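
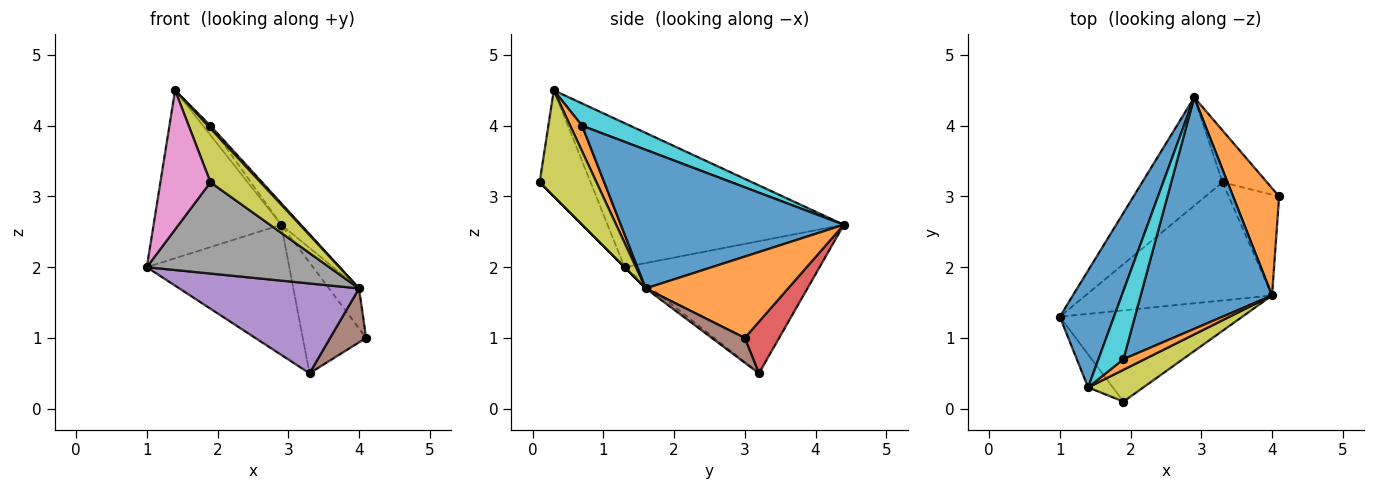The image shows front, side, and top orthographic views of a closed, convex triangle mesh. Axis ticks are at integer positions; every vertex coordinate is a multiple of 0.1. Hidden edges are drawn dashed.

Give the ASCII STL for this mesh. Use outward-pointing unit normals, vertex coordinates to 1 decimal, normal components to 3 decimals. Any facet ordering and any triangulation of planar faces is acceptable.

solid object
 facet normal -0.835 0.451 0.314
  outer loop
   vertex 1.4 0.3 4.5
   vertex 2.9 4.4 2.6
   vertex 1.0 1.3 2.0
  endloop
 endfacet
 facet normal 0.856 0.181 0.484
  outer loop
   vertex 4.0 1.6 1.7
   vertex 4.1 3.0 1.0
   vertex 2.9 4.4 2.6
  endloop
 endfacet
 facet normal -0.725 0.530 -0.441
  outer loop
   vertex 3.3 3.2 0.5
   vertex 1.0 1.3 2.0
   vertex 2.9 4.4 2.6
  endloop
 endfacet
 facet normal 0.441 0.813 -0.380
  outer loop
   vertex 3.3 3.2 0.5
   vertex 2.9 4.4 2.6
   vertex 4.1 3.0 1.0
  endloop
 endfacet
 facet normal -0.019 -0.605 -0.796
  outer loop
   vertex 3.3 3.2 0.5
   vertex 4.0 1.6 1.7
   vertex 1.0 1.3 2.0
  endloop
 endfacet
 facet normal 0.397 -0.433 -0.809
  outer loop
   vertex 3.3 3.2 0.5
   vertex 4.1 3.0 1.0
   vertex 4.0 1.6 1.7
  endloop
 endfacet
 facet normal -0.703 -0.692 -0.164
  outer loop
   vertex 1.9 0.1 3.2
   vertex 1.4 0.3 4.5
   vertex 1.0 1.3 2.0
  endloop
 endfacet
 facet normal 0.000 -0.707 -0.707
  outer loop
   vertex 1.9 0.1 3.2
   vertex 1.0 1.3 2.0
   vertex 4.0 1.6 1.7
  endloop
 endfacet
 facet normal 0.699 -0.615 0.364
  outer loop
   vertex 1.9 0.1 3.2
   vertex 4.0 1.6 1.7
   vertex 1.4 0.3 4.5
  endloop
 endfacet
 facet normal 0.661 0.103 0.743
  outer loop
   vertex 1.9 0.7 4.0
   vertex 2.9 4.4 2.6
   vertex 1.4 0.3 4.5
  endloop
 endfacet
 facet normal 0.724 0.064 0.686
  outer loop
   vertex 1.9 0.7 4.0
   vertex 4.0 1.6 1.7
   vertex 2.9 4.4 2.6
  endloop
 endfacet
 facet normal 0.759 -0.162 0.630
  outer loop
   vertex 1.9 0.7 4.0
   vertex 1.4 0.3 4.5
   vertex 4.0 1.6 1.7
  endloop
 endfacet
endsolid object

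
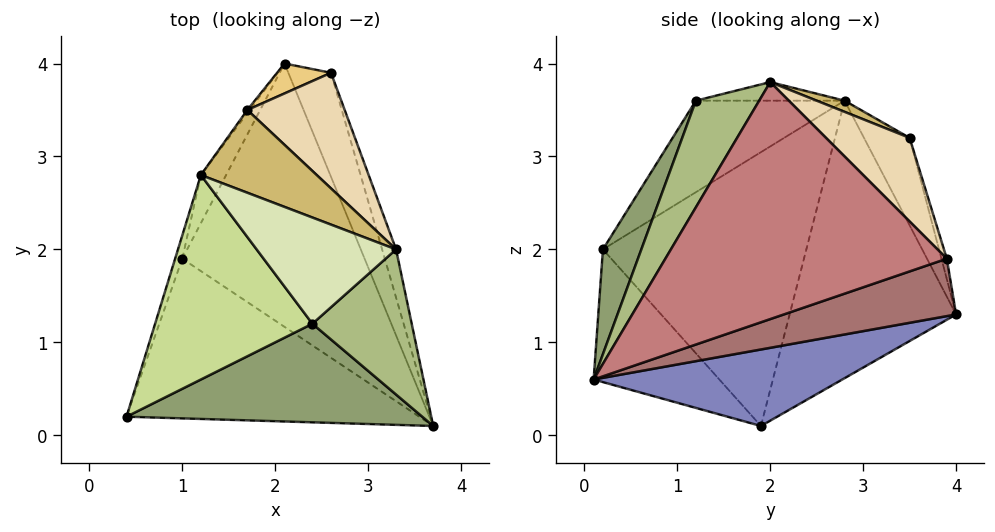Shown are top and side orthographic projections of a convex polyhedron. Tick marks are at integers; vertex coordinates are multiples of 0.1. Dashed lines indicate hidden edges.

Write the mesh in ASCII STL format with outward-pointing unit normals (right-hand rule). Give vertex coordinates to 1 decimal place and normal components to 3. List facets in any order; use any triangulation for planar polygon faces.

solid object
 facet normal -0.311 -0.657 -0.686
  outer loop
   vertex 1.0 1.9 0.1
   vertex 3.7 0.1 0.6
   vertex 0.4 0.2 2.0
  endloop
 endfacet
 facet normal 0.368 0.308 -0.877
  outer loop
   vertex 1.0 1.9 0.1
   vertex 2.1 4.0 1.3
   vertex 3.7 0.1 0.6
  endloop
 endfacet
 facet normal -0.951 0.308 -0.025
  outer loop
   vertex 1.0 1.9 0.1
   vertex 0.4 0.2 2.0
   vertex 1.2 2.8 3.6
  endloop
 endfacet
 facet normal -0.864 0.497 -0.079
  outer loop
   vertex 1.0 1.9 0.1
   vertex 1.2 2.8 3.6
   vertex 2.1 4.0 1.3
  endloop
 endfacet
 facet normal 0.139 -0.909 0.394
  outer loop
   vertex 2.4 1.2 3.6
   vertex 0.4 0.2 2.0
   vertex 3.7 0.1 0.6
  endloop
 endfacet
 facet normal 0.519 -0.705 0.483
  outer loop
   vertex 2.4 1.2 3.6
   vertex 3.7 0.1 0.6
   vertex 3.3 2.0 3.8
  endloop
 endfacet
 facet normal -0.471 -0.353 0.809
  outer loop
   vertex 2.4 1.2 3.6
   vertex 1.2 2.8 3.6
   vertex 0.4 0.2 2.0
  endloop
 endfacet
 facet normal -0.132 -0.099 0.986
  outer loop
   vertex 2.4 1.2 3.6
   vertex 3.3 2.0 3.8
   vertex 1.2 2.8 3.6
  endloop
 endfacet
 facet normal -0.819 0.573 -0.022
  outer loop
   vertex 1.7 3.5 3.2
   vertex 2.1 4.0 1.3
   vertex 1.2 2.8 3.6
  endloop
 endfacet
 facet normal 0.086 0.447 0.890
  outer loop
   vertex 1.7 3.5 3.2
   vertex 1.2 2.8 3.6
   vertex 3.3 2.0 3.8
  endloop
 endfacet
 facet normal -0.089 0.968 0.236
  outer loop
   vertex 2.6 3.9 1.9
   vertex 2.1 4.0 1.3
   vertex 1.7 3.5 3.2
  endloop
 endfacet
 facet normal 0.461 0.707 0.537
  outer loop
   vertex 2.6 3.9 1.9
   vertex 1.7 3.5 3.2
   vertex 3.3 2.0 3.8
  endloop
 endfacet
 facet normal 0.736 0.400 -0.546
  outer loop
   vertex 2.6 3.9 1.9
   vertex 3.7 0.1 0.6
   vertex 2.1 4.0 1.3
  endloop
 endfacet
 facet normal 0.954 0.295 -0.056
  outer loop
   vertex 2.6 3.9 1.9
   vertex 3.3 2.0 3.8
   vertex 3.7 0.1 0.6
  endloop
 endfacet
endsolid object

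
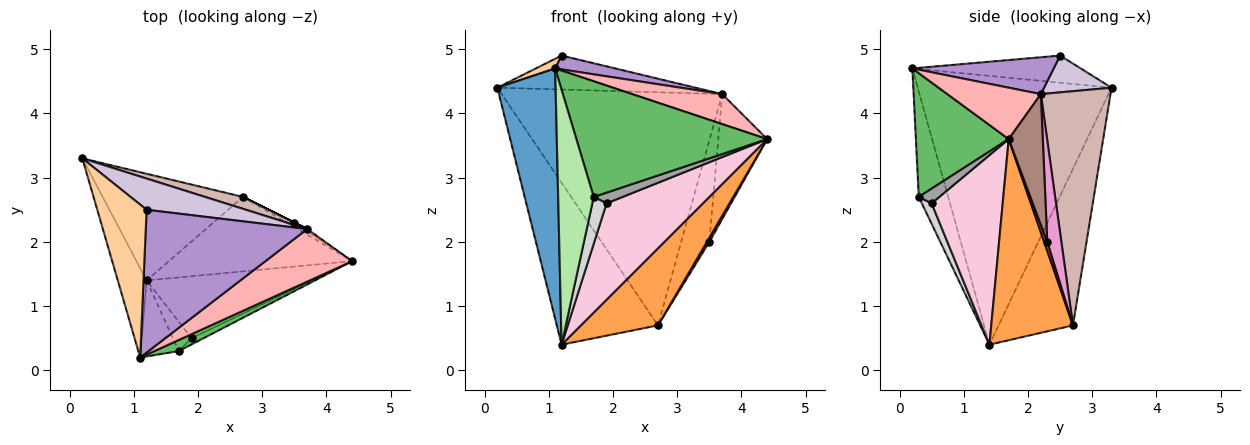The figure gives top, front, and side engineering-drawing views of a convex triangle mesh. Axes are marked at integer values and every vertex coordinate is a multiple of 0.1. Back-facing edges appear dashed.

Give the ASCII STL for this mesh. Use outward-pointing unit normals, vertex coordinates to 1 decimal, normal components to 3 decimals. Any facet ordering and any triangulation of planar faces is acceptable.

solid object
 facet normal -0.953 -0.286 -0.102
  outer loop
   vertex 1.2 1.4 0.4
   vertex 1.1 0.2 4.7
   vertex 0.2 3.3 4.4
  endloop
 endfacet
 facet normal -0.523 0.712 -0.469
  outer loop
   vertex 2.7 2.7 0.7
   vertex 1.2 1.4 0.4
   vertex 0.2 3.3 4.4
  endloop
 endfacet
 facet normal 0.606 -0.572 -0.553
  outer loop
   vertex 2.7 2.7 0.7
   vertex 4.4 1.7 3.6
   vertex 1.2 1.4 0.4
  endloop
 endfacet
 facet normal -0.481 -0.055 0.875
  outer loop
   vertex 1.2 2.5 4.9
   vertex 0.2 3.3 4.4
   vertex 1.1 0.2 4.7
  endloop
 endfacet
 facet normal 0.436 -0.896 0.086
  outer loop
   vertex 1.7 0.3 2.7
   vertex 4.4 1.7 3.6
   vertex 1.1 0.2 4.7
  endloop
 endfacet
 facet normal -0.621 -0.751 -0.224
  outer loop
   vertex 1.7 0.3 2.7
   vertex 1.1 0.2 4.7
   vertex 1.2 1.4 0.4
  endloop
 endfacet
 facet normal 0.652 -0.512 -0.559
  outer loop
   vertex 3.5 2.3 2.0
   vertex 4.4 1.7 3.6
   vertex 2.7 2.7 0.7
  endloop
 endfacet
 facet normal 0.458 -0.441 0.772
  outer loop
   vertex 3.7 2.2 4.3
   vertex 1.1 0.2 4.7
   vertex 4.4 1.7 3.6
  endloop
 endfacet
 facet normal 0.222 -0.094 0.971
  outer loop
   vertex 3.7 2.2 4.3
   vertex 1.2 2.5 4.9
   vertex 1.1 0.2 4.7
  endloop
 endfacet
 facet normal 0.243 0.714 0.656
  outer loop
   vertex 3.7 2.2 4.3
   vertex 0.2 3.3 4.4
   vertex 1.2 2.5 4.9
  endloop
 endfacet
 facet normal 0.572 0.820 -0.014
  outer loop
   vertex 3.7 2.2 4.3
   vertex 4.4 1.7 3.6
   vertex 3.5 2.3 2.0
  endloop
 endfacet
 facet normal 0.301 0.952 0.049
  outer loop
   vertex 3.7 2.2 4.3
   vertex 2.7 2.7 0.7
   vertex 0.2 3.3 4.4
  endloop
 endfacet
 facet normal 0.447 0.894 0.000
  outer loop
   vertex 3.7 2.2 4.3
   vertex 3.5 2.3 2.0
   vertex 2.7 2.7 0.7
  endloop
 endfacet
 facet normal 0.527 -0.715 -0.460
  outer loop
   vertex 1.9 0.5 2.6
   vertex 1.2 1.4 0.4
   vertex 4.4 1.7 3.6
  endloop
 endfacet
 facet normal 0.524 -0.737 -0.426
  outer loop
   vertex 1.9 0.5 2.6
   vertex 4.4 1.7 3.6
   vertex 1.7 0.3 2.7
  endloop
 endfacet
 facet normal 0.503 -0.732 -0.459
  outer loop
   vertex 1.9 0.5 2.6
   vertex 1.7 0.3 2.7
   vertex 1.2 1.4 0.4
  endloop
 endfacet
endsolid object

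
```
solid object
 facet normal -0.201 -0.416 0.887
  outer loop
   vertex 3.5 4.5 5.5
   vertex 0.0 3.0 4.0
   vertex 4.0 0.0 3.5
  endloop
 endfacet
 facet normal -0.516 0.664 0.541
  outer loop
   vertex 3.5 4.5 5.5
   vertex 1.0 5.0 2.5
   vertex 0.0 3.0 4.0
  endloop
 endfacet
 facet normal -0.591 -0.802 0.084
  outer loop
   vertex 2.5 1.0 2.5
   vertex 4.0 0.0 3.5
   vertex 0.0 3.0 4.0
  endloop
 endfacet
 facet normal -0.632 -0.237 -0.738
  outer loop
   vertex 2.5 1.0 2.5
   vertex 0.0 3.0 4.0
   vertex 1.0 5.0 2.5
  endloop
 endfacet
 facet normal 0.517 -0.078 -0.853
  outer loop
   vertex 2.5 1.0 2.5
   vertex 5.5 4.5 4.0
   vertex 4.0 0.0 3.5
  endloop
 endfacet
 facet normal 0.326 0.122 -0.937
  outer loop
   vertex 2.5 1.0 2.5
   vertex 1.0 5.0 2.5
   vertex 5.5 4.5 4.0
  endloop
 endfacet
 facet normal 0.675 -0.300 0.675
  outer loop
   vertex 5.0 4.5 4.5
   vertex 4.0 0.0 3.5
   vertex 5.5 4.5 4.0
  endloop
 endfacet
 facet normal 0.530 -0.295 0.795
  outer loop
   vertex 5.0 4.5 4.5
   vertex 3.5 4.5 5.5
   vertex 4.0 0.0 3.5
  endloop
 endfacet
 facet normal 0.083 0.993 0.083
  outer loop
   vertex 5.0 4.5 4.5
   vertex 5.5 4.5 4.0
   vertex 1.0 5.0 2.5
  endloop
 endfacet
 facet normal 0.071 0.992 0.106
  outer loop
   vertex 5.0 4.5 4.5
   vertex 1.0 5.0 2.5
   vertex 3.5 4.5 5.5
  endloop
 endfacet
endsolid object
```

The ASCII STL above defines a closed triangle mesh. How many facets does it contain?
10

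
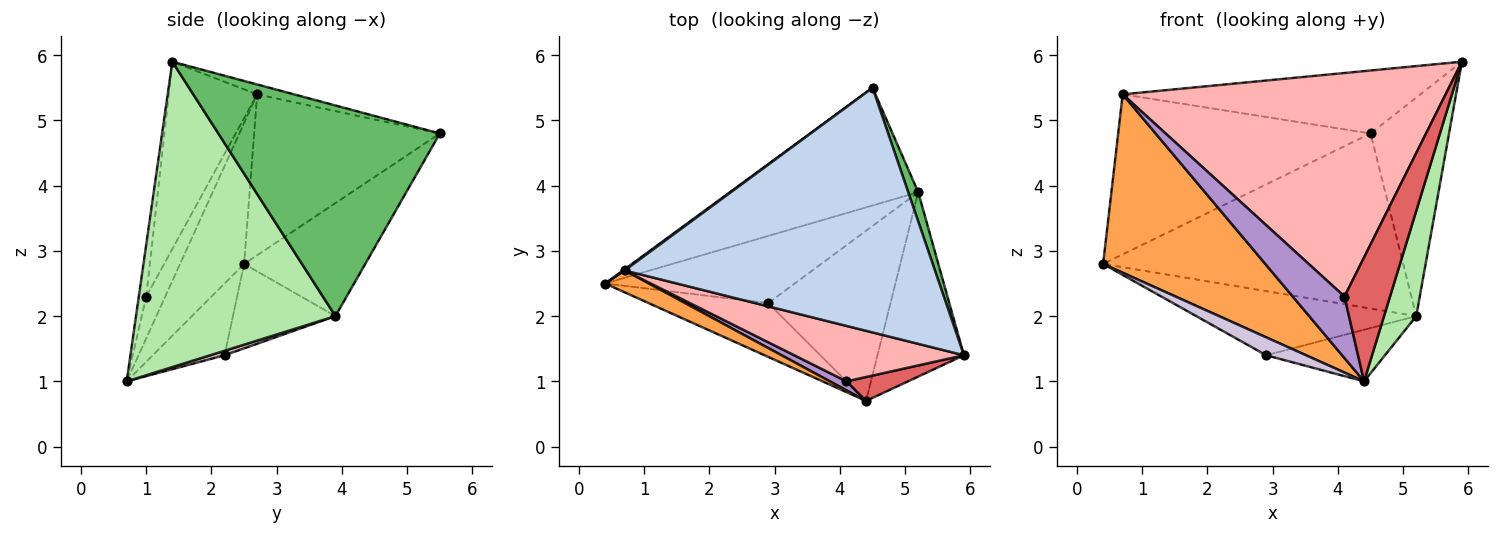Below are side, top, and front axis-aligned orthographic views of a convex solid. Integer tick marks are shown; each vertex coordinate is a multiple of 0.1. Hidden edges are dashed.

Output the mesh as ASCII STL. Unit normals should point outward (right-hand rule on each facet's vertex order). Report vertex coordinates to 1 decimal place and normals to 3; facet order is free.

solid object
 facet normal -0.593 0.806 0.006
  outer loop
   vertex 0.7 2.7 5.4
   vertex 4.5 5.5 4.8
   vertex 0.4 2.5 2.8
  endloop
 endfacet
 facet normal -0.031 0.249 0.968
  outer loop
   vertex 0.7 2.7 5.4
   vertex 5.9 1.4 5.9
   vertex 4.5 5.5 4.8
  endloop
 endfacet
 facet normal -0.365 -0.924 0.113
  outer loop
   vertex 0.7 2.7 5.4
   vertex 0.4 2.5 2.8
   vertex 4.4 0.7 1.0
  endloop
 endfacet
 facet normal -0.318 0.787 -0.529
  outer loop
   vertex 5.2 3.9 2.0
   vertex 0.4 2.5 2.8
   vertex 4.5 5.5 4.8
  endloop
 endfacet
 facet normal 0.942 0.334 0.045
  outer loop
   vertex 5.2 3.9 2.0
   vertex 4.5 5.5 4.8
   vertex 5.9 1.4 5.9
  endloop
 endfacet
 facet normal 0.951 -0.154 -0.269
  outer loop
   vertex 5.2 3.9 2.0
   vertex 5.9 1.4 5.9
   vertex 4.4 0.7 1.0
  endloop
 endfacet
 facet normal -0.159 -0.969 0.187
  outer loop
   vertex 4.1 1.0 2.3
   vertex 4.4 0.7 1.0
   vertex 5.9 1.4 5.9
  endloop
 endfacet
 facet normal -0.257 -0.938 0.233
  outer loop
   vertex 4.1 1.0 2.3
   vertex 5.9 1.4 5.9
   vertex 0.7 2.7 5.4
  endloop
 endfacet
 facet normal -0.341 -0.930 0.136
  outer loop
   vertex 4.1 1.0 2.3
   vertex 0.7 2.7 5.4
   vertex 4.4 0.7 1.0
  endloop
 endfacet
 facet normal -0.495 -0.275 -0.824
  outer loop
   vertex 2.9 2.2 1.4
   vertex 4.4 0.7 1.0
   vertex 0.4 2.5 2.8
  endloop
 endfacet
 facet normal -0.306 0.658 -0.688
  outer loop
   vertex 2.9 2.2 1.4
   vertex 0.4 2.5 2.8
   vertex 5.2 3.9 2.0
  endloop
 endfacet
 facet normal 0.035 0.290 -0.956
  outer loop
   vertex 2.9 2.2 1.4
   vertex 5.2 3.9 2.0
   vertex 4.4 0.7 1.0
  endloop
 endfacet
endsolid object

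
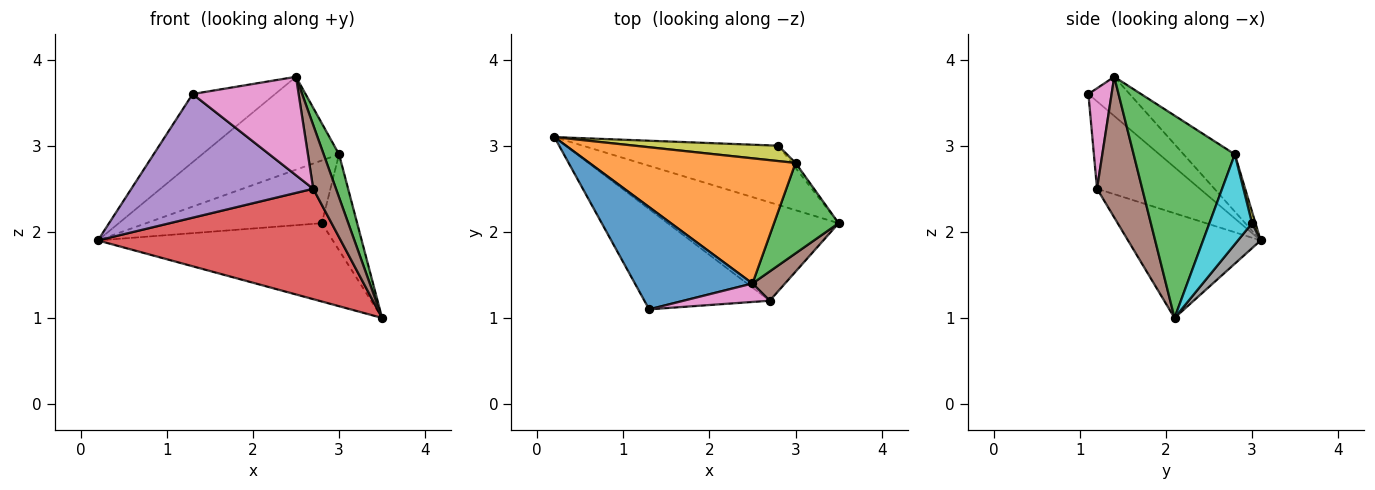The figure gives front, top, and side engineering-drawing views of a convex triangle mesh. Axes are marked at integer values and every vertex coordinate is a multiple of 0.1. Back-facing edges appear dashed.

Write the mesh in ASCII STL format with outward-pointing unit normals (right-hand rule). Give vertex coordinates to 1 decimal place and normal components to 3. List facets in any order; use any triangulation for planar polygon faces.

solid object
 facet normal -0.267 0.535 0.802
  outer loop
   vertex 2.5 1.4 3.8
   vertex 0.2 3.1 1.9
   vertex 1.3 1.1 3.6
  endloop
 endfacet
 facet normal -0.218 0.582 0.784
  outer loop
   vertex 3.0 2.8 2.9
   vertex 0.2 3.1 1.9
   vertex 2.5 1.4 3.8
  endloop
 endfacet
 facet normal 0.943 -0.143 0.301
  outer loop
   vertex 3.0 2.8 2.9
   vertex 2.5 1.4 3.8
   vertex 3.5 2.1 1.0
  endloop
 endfacet
 facet normal -0.378 -0.691 -0.616
  outer loop
   vertex 2.7 1.2 2.5
   vertex 0.2 3.1 1.9
   vertex 3.5 2.1 1.0
  endloop
 endfacet
 facet normal -0.402 -0.711 -0.577
  outer loop
   vertex 2.7 1.2 2.5
   vertex 1.3 1.1 3.6
   vertex 0.2 3.1 1.9
  endloop
 endfacet
 facet normal 0.875 -0.440 0.202
  outer loop
   vertex 2.7 1.2 2.5
   vertex 3.5 2.1 1.0
   vertex 2.5 1.4 3.8
  endloop
 endfacet
 facet normal 0.210 -0.961 0.180
  outer loop
   vertex 2.7 1.2 2.5
   vertex 2.5 1.4 3.8
   vertex 1.3 1.1 3.6
  endloop
 endfacet
 facet normal 0.077 0.795 -0.602
  outer loop
   vertex 2.8 3.0 2.1
   vertex 3.5 2.1 1.0
   vertex 0.2 3.1 1.9
  endloop
 endfacet
 facet normal 0.019 0.971 0.238
  outer loop
   vertex 2.8 3.0 2.1
   vertex 0.2 3.1 1.9
   vertex 3.0 2.8 2.9
  endloop
 endfacet
 facet normal 0.769 0.638 -0.033
  outer loop
   vertex 2.8 3.0 2.1
   vertex 3.0 2.8 2.9
   vertex 3.5 2.1 1.0
  endloop
 endfacet
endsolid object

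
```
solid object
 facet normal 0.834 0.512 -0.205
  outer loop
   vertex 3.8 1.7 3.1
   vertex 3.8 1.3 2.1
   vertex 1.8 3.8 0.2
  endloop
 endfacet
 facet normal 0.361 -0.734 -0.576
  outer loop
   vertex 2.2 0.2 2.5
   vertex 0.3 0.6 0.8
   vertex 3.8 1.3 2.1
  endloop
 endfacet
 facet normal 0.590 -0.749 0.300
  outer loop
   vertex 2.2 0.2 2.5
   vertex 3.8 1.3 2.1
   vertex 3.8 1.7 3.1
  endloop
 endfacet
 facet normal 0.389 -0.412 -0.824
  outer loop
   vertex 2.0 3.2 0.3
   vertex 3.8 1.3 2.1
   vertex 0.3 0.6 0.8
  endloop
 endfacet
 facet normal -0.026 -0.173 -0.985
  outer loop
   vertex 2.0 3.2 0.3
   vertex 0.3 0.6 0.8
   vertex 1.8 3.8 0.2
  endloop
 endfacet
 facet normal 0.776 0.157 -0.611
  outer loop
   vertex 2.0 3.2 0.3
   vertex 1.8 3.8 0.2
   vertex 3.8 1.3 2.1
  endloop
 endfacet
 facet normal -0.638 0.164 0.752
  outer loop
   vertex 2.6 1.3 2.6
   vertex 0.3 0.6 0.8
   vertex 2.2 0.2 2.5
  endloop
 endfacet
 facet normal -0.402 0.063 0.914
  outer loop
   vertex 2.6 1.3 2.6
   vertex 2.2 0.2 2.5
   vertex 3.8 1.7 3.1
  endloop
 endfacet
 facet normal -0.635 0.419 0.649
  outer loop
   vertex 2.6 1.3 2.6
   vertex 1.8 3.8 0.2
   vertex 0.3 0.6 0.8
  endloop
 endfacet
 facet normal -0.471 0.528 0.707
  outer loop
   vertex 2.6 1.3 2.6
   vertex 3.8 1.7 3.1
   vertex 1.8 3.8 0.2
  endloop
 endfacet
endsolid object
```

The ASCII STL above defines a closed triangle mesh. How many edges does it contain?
15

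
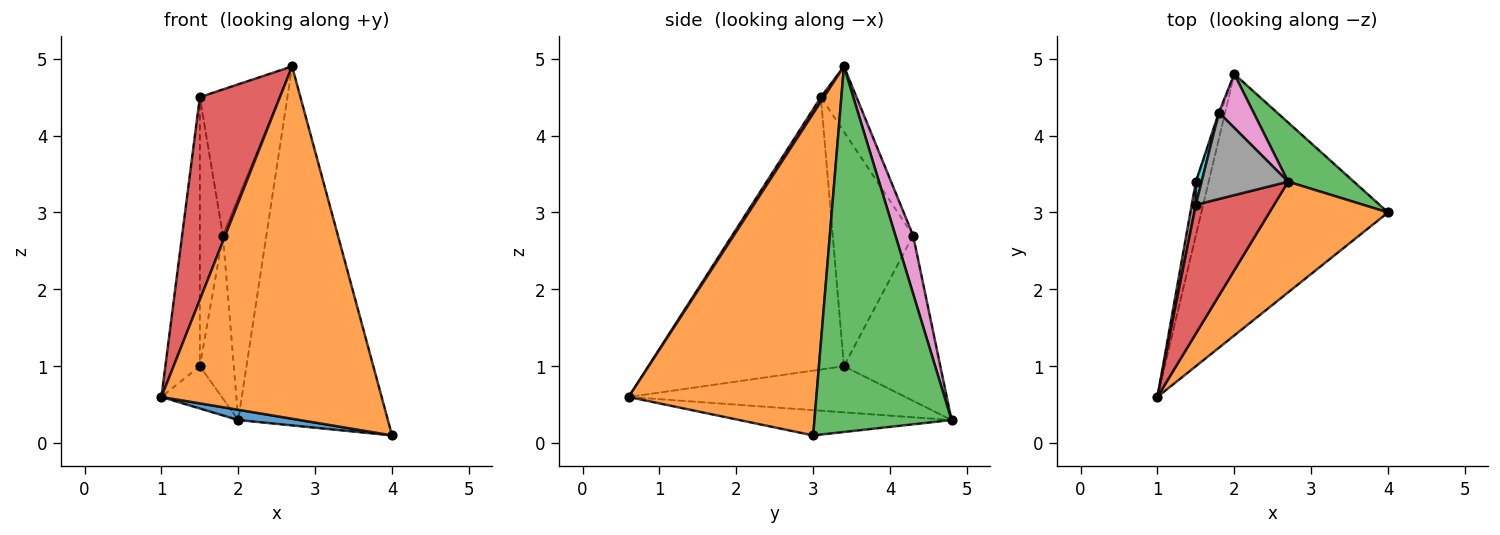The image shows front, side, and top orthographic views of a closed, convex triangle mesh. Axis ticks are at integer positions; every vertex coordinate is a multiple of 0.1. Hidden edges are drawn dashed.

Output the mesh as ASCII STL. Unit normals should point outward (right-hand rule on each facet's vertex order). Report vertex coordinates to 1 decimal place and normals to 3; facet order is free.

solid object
 facet normal -0.134 -0.039 -0.990
  outer loop
   vertex 2.0 4.8 0.3
   vertex 4.0 3.0 0.1
   vertex 1.0 0.6 0.6
  endloop
 endfacet
 facet normal 0.631 -0.740 0.233
  outer loop
   vertex 2.7 3.4 4.9
   vertex 1.0 0.6 0.6
   vertex 4.0 3.0 0.1
  endloop
 endfacet
 facet normal 0.671 0.732 0.121
  outer loop
   vertex 2.7 3.4 4.9
   vertex 4.0 3.0 0.1
   vertex 2.0 4.8 0.3
  endloop
 endfacet
 facet normal 0.032 -0.843 0.536
  outer loop
   vertex 1.5 3.1 4.5
   vertex 1.0 0.6 0.6
   vertex 2.7 3.4 4.9
  endloop
 endfacet
 facet normal -0.943 0.206 -0.262
  outer loop
   vertex 1.5 3.4 1.0
   vertex 2.0 4.8 0.3
   vertex 1.0 0.6 0.6
  endloop
 endfacet
 facet normal -0.985 0.174 0.015
  outer loop
   vertex 1.5 3.4 1.0
   vertex 1.0 0.6 0.6
   vertex 1.5 3.1 4.5
  endloop
 endfacet
 facet normal 0.368 0.904 0.219
  outer loop
   vertex 1.8 4.3 2.7
   vertex 2.7 3.4 4.9
   vertex 2.0 4.8 0.3
  endloop
 endfacet
 facet normal -0.359 0.803 0.475
  outer loop
   vertex 1.8 4.3 2.7
   vertex 1.5 3.1 4.5
   vertex 2.7 3.4 4.9
  endloop
 endfacet
 facet normal -0.943 0.332 -0.009
  outer loop
   vertex 1.8 4.3 2.7
   vertex 2.0 4.8 0.3
   vertex 1.5 3.4 1.0
  endloop
 endfacet
 facet normal -0.961 0.276 0.024
  outer loop
   vertex 1.8 4.3 2.7
   vertex 1.5 3.4 1.0
   vertex 1.5 3.1 4.5
  endloop
 endfacet
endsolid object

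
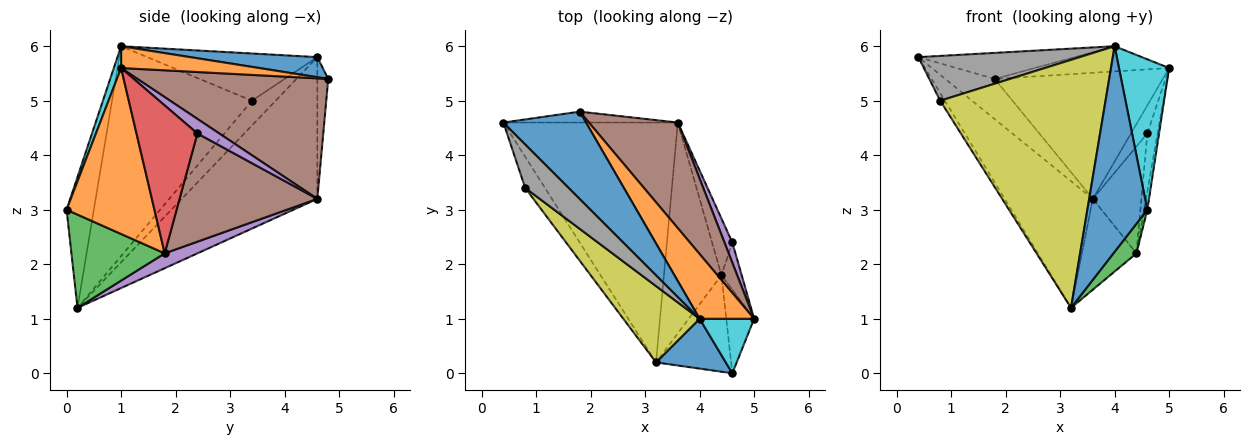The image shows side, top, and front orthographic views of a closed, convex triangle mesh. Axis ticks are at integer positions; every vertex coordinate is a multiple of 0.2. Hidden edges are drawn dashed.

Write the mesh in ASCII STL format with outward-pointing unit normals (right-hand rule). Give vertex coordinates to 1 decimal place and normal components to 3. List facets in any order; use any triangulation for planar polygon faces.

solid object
 facet normal 0.227 0.279 0.933
  outer loop
   vertex 4.0 1.0 6.0
   vertex 1.8 4.8 5.4
   vertex 0.4 4.6 5.8
  endloop
 endfacet
 facet normal 0.349 0.340 0.873
  outer loop
   vertex 4.0 1.0 6.0
   vertex 5.0 1.0 5.6
   vertex 1.8 4.8 5.4
  endloop
 endfacet
 facet normal -0.583 0.379 -0.718
  outer loop
   vertex 3.6 4.6 3.2
   vertex 3.2 0.2 1.2
   vertex 0.4 4.6 5.8
  endloop
 endfacet
 facet normal -0.208 0.944 -0.256
  outer loop
   vertex 3.6 4.6 3.2
   vertex 0.4 4.6 5.8
   vertex 1.8 4.8 5.4
  endloop
 endfacet
 facet normal 0.231 0.385 -0.893
  outer loop
   vertex 3.6 4.6 3.2
   vertex 4.4 1.8 2.2
   vertex 3.2 0.2 1.2
  endloop
 endfacet
 facet normal 0.656 0.578 0.484
  outer loop
   vertex 3.6 4.6 3.2
   vertex 1.8 4.8 5.4
   vertex 5.0 1.0 5.6
  endloop
 endfacet
 facet normal -0.772 0.154 -0.617
  outer loop
   vertex 0.8 3.4 5.0
   vertex 0.4 4.6 5.8
   vertex 3.2 0.2 1.2
  endloop
 endfacet
 facet normal -0.603 -0.572 0.556
  outer loop
   vertex 0.8 3.4 5.0
   vertex 4.0 1.0 6.0
   vertex 0.4 4.6 5.8
  endloop
 endfacet
 facet normal -0.629 -0.743 0.229
  outer loop
   vertex 0.8 3.4 5.0
   vertex 3.2 0.2 1.2
   vertex 4.0 1.0 6.0
  endloop
 endfacet
 facet normal 0.135 -0.932 0.338
  outer loop
   vertex 4.6 0.0 3.0
   vertex 5.0 1.0 5.6
   vertex 4.0 1.0 6.0
  endloop
 endfacet
 facet normal -0.404 -0.889 0.216
  outer loop
   vertex 4.6 0.0 3.0
   vertex 4.0 1.0 6.0
   vertex 3.2 0.2 1.2
  endloop
 endfacet
 facet normal 0.986 0.036 -0.165
  outer loop
   vertex 4.6 0.0 3.0
   vertex 4.4 1.8 2.2
   vertex 5.0 1.0 5.6
  endloop
 endfacet
 facet normal 0.765 -0.189 -0.616
  outer loop
   vertex 4.6 0.0 3.0
   vertex 3.2 0.2 1.2
   vertex 4.4 1.8 2.2
  endloop
 endfacet
 facet normal 0.977 0.165 -0.134
  outer loop
   vertex 4.6 2.4 4.4
   vertex 5.0 1.0 5.6
   vertex 4.4 1.8 2.2
  endloop
 endfacet
 facet normal 0.734 0.551 0.398
  outer loop
   vertex 4.6 2.4 4.4
   vertex 3.6 4.6 3.2
   vertex 5.0 1.0 5.6
  endloop
 endfacet
 facet normal 0.929 0.327 -0.174
  outer loop
   vertex 4.6 2.4 4.4
   vertex 4.4 1.8 2.2
   vertex 3.6 4.6 3.2
  endloop
 endfacet
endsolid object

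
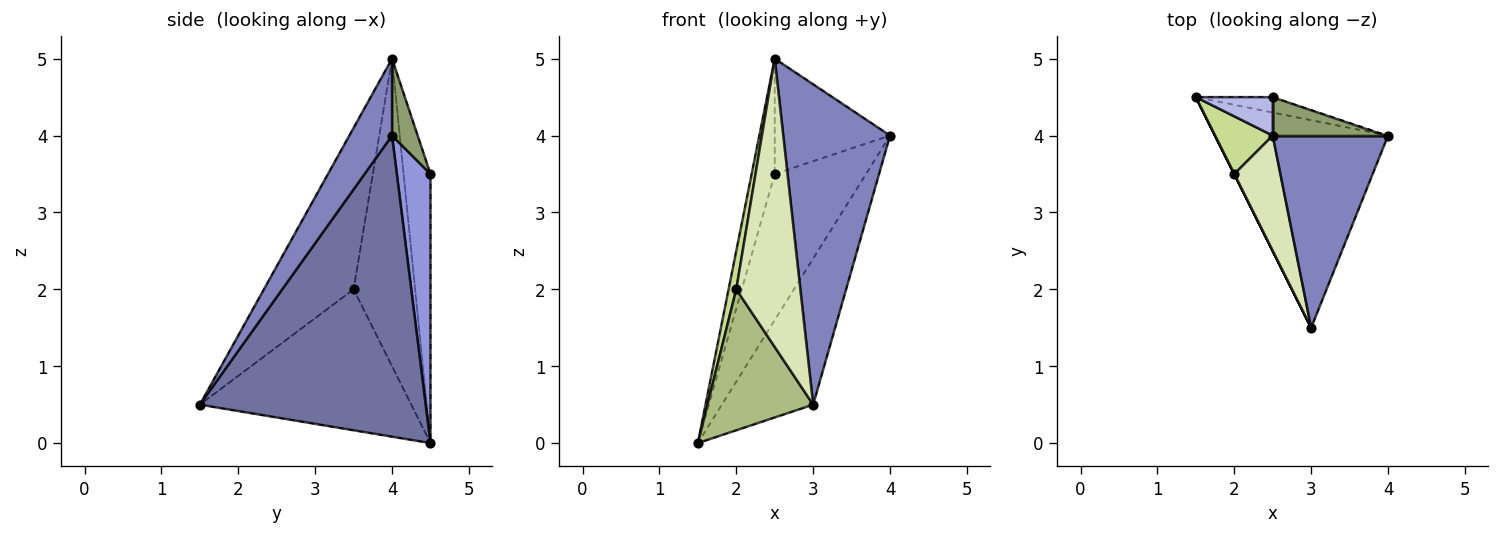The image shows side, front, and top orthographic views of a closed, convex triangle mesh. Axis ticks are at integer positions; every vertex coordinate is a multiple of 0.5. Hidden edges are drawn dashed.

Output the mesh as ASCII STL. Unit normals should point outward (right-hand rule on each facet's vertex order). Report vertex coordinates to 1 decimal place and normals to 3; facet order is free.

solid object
 facet normal 0.818 0.331 -0.470
  outer loop
   vertex 3.0 1.5 0.5
   vertex 1.5 4.5 0.0
   vertex 4.0 4.0 4.0
  endloop
 endfacet
 facet normal 0.324 -0.811 0.487
  outer loop
   vertex 2.5 4.0 5.0
   vertex 3.0 1.5 0.5
   vertex 4.0 4.0 4.0
  endloop
 endfacet
 facet normal 0.344 0.934 -0.098
  outer loop
   vertex 2.5 4.5 3.5
   vertex 4.0 4.0 4.0
   vertex 1.5 4.5 0.0
  endloop
 endfacet
 facet normal -0.742 0.636 0.212
  outer loop
   vertex 2.5 4.5 3.5
   vertex 1.5 4.5 0.0
   vertex 2.5 4.0 5.0
  endloop
 endfacet
 facet normal 0.206 0.928 0.309
  outer loop
   vertex 2.5 4.5 3.5
   vertex 2.5 4.0 5.0
   vertex 4.0 4.0 4.0
  endloop
 endfacet
 facet normal -0.894 -0.447 0.000
  outer loop
   vertex 2.0 3.5 2.0
   vertex 1.5 4.5 0.0
   vertex 3.0 1.5 0.5
  endloop
 endfacet
 facet normal -0.976 -0.122 0.183
  outer loop
   vertex 2.0 3.5 2.0
   vertex 2.5 4.0 5.0
   vertex 1.5 4.5 0.0
  endloop
 endfacet
 facet normal -0.793 -0.566 0.226
  outer loop
   vertex 2.0 3.5 2.0
   vertex 3.0 1.5 0.5
   vertex 2.5 4.0 5.0
  endloop
 endfacet
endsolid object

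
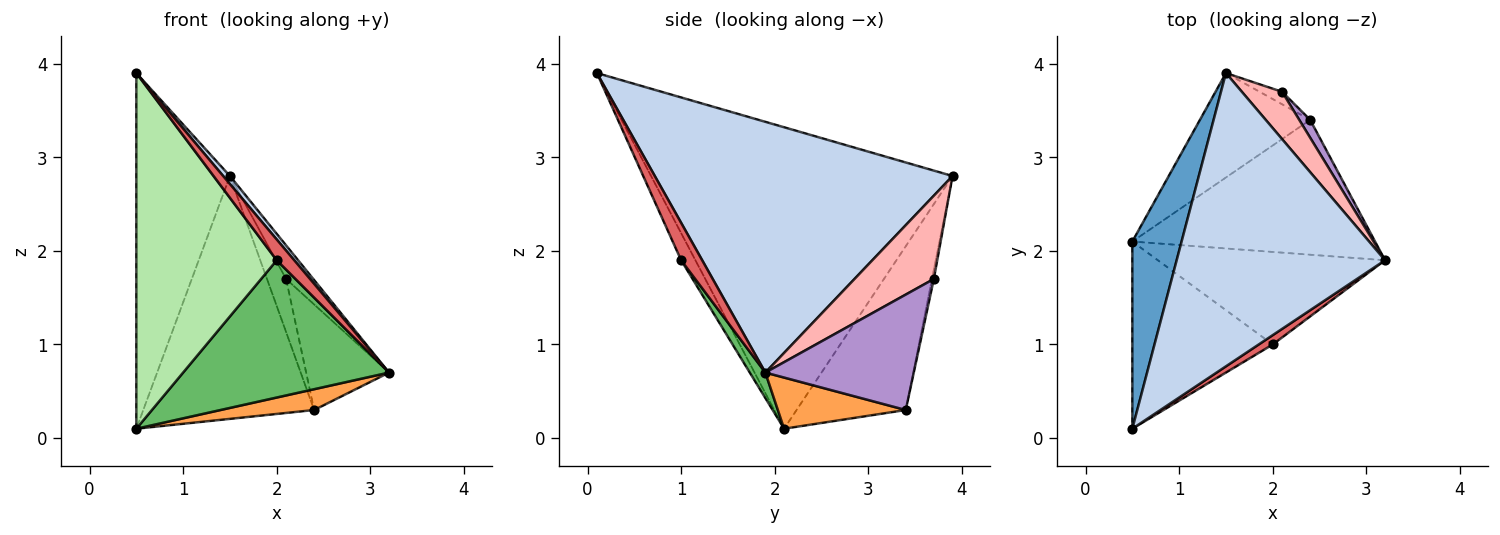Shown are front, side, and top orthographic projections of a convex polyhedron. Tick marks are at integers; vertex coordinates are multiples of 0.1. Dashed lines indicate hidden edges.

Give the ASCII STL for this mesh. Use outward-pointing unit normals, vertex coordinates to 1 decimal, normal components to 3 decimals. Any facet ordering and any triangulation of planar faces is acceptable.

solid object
 facet normal -0.944 0.293 0.154
  outer loop
   vertex 1.5 3.9 2.8
   vertex 0.5 2.1 0.1
   vertex 0.5 0.1 3.9
  endloop
 endfacet
 facet normal 0.769 -0.017 0.639
  outer loop
   vertex 1.5 3.9 2.8
   vertex 0.5 0.1 3.9
   vertex 3.2 1.9 0.7
  endloop
 endfacet
 facet normal 0.204 -0.149 -0.968
  outer loop
   vertex 2.4 3.4 0.3
   vertex 3.2 1.9 0.7
   vertex 0.5 2.1 0.1
  endloop
 endfacet
 facet normal -0.506 0.792 -0.341
  outer loop
   vertex 2.4 3.4 0.3
   vertex 0.5 2.1 0.1
   vertex 1.5 3.9 2.8
  endloop
 endfacet
 facet normal 0.063 -0.828 -0.558
  outer loop
   vertex 2.0 1.0 1.9
   vertex 0.5 2.1 0.1
   vertex 3.2 1.9 0.7
  endloop
 endfacet
 facet normal -0.090 -0.881 -0.464
  outer loop
   vertex 2.0 1.0 1.9
   vertex 0.5 0.1 3.9
   vertex 0.5 2.1 0.1
  endloop
 endfacet
 facet normal 0.738 -0.615 0.277
  outer loop
   vertex 2.0 1.0 1.9
   vertex 3.2 1.9 0.7
   vertex 0.5 0.1 3.9
  endloop
 endfacet
 facet normal 0.860 0.295 0.416
  outer loop
   vertex 2.1 3.7 1.7
   vertex 1.5 3.9 2.8
   vertex 3.2 1.9 0.7
  endloop
 endfacet
 facet normal 0.870 0.486 0.082
  outer loop
   vertex 2.1 3.7 1.7
   vertex 3.2 1.9 0.7
   vertex 2.4 3.4 0.3
  endloop
 endfacet
 facet normal -0.095 0.969 -0.228
  outer loop
   vertex 2.1 3.7 1.7
   vertex 2.4 3.4 0.3
   vertex 1.5 3.9 2.8
  endloop
 endfacet
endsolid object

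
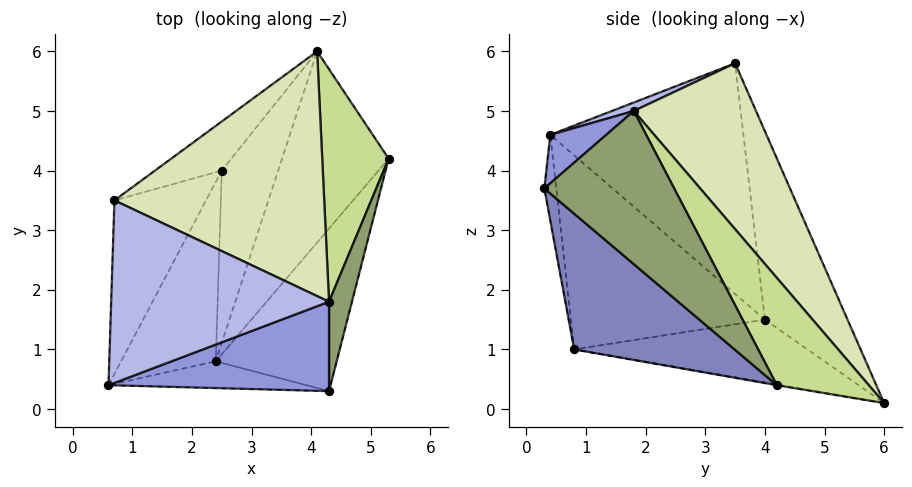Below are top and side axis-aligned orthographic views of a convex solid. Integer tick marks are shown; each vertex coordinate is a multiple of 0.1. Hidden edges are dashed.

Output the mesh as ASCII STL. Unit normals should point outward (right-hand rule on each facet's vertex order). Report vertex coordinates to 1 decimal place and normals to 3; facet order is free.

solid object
 facet normal -0.061 -0.988 -0.140
  outer loop
   vertex 2.4 0.8 1.0
   vertex 4.3 0.3 3.7
   vertex 0.6 0.4 4.6
  endloop
 endfacet
 facet normal 0.596 -0.602 -0.531
  outer loop
   vertex 2.4 0.8 1.0
   vertex 5.3 4.2 0.4
   vertex 4.3 0.3 3.7
  endloop
 endfacet
 facet normal 0.164 -0.646 0.745
  outer loop
   vertex 4.3 1.8 5.0
   vertex 0.6 0.4 4.6
   vertex 4.3 0.3 3.7
  endloop
 endfacet
 facet normal 0.036 -0.362 0.932
  outer loop
   vertex 4.3 1.8 5.0
   vertex 0.7 3.5 5.8
   vertex 0.6 0.4 4.6
  endloop
 endfacet
 facet normal 0.981 -0.127 0.147
  outer loop
   vertex 4.3 1.8 5.0
   vertex 4.3 0.3 3.7
   vertex 5.3 4.2 0.4
  endloop
 endfacet
 facet normal -0.006 -0.169 -0.986
  outer loop
   vertex 4.1 6.0 0.1
   vertex 5.3 4.2 0.4
   vertex 2.4 0.8 1.0
  endloop
 endfacet
 facet normal 0.711 0.548 0.440
  outer loop
   vertex 4.1 6.0 0.1
   vertex 4.3 1.8 5.0
   vertex 5.3 4.2 0.4
  endloop
 endfacet
 facet normal 0.451 0.687 0.570
  outer loop
   vertex 4.1 6.0 0.1
   vertex 0.7 3.5 5.8
   vertex 4.3 1.8 5.0
  endloop
 endfacet
 facet normal -0.836 0.461 -0.296
  outer loop
   vertex 2.5 4.0 1.5
   vertex 0.7 3.5 5.8
   vertex 4.1 6.0 0.1
  endloop
 endfacet
 facet normal -0.738 0.127 -0.663
  outer loop
   vertex 2.5 4.0 1.5
   vertex 4.1 6.0 0.1
   vertex 2.4 0.8 1.0
  endloop
 endfacet
 facet normal -0.916 0.170 -0.364
  outer loop
   vertex 2.5 4.0 1.5
   vertex 0.6 0.4 4.6
   vertex 0.7 3.5 5.8
  endloop
 endfacet
 facet normal -0.895 0.096 -0.437
  outer loop
   vertex 2.5 4.0 1.5
   vertex 2.4 0.8 1.0
   vertex 0.6 0.4 4.6
  endloop
 endfacet
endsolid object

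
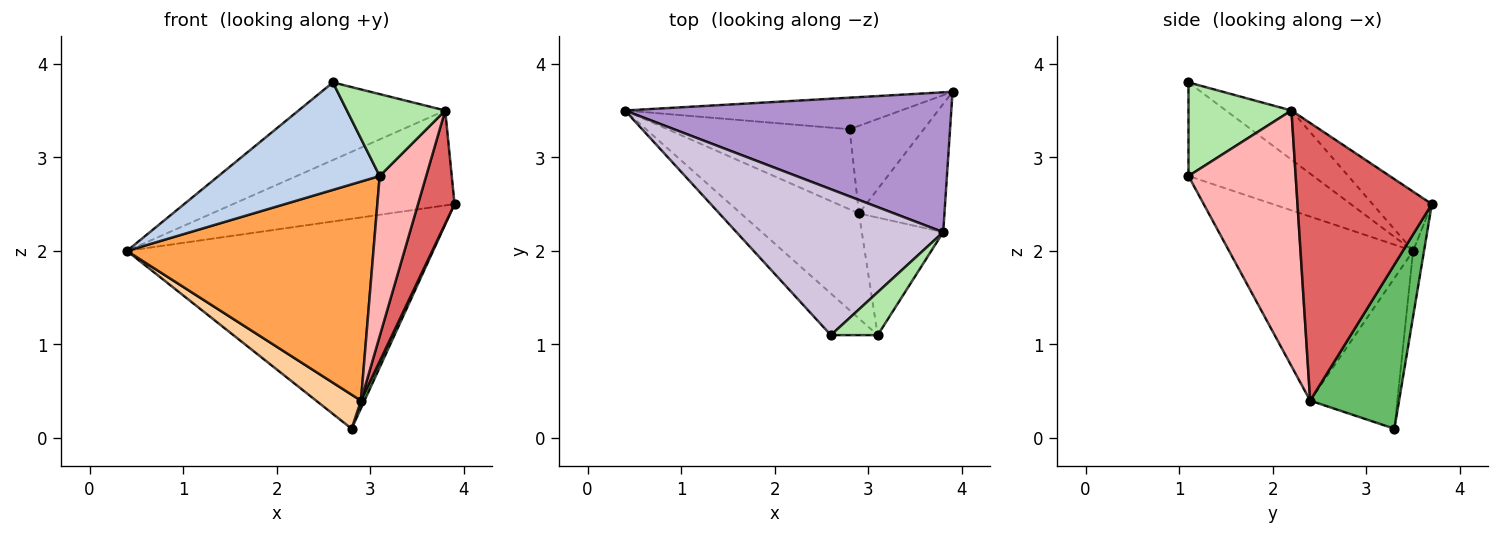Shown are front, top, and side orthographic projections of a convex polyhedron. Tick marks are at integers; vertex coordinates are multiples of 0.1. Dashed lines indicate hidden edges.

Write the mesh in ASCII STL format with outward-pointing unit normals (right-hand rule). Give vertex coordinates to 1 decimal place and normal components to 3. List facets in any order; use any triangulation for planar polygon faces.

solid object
 facet normal -0.035 0.988 -0.149
  outer loop
   vertex 2.8 3.3 0.1
   vertex 0.4 3.5 2.0
   vertex 3.9 3.7 2.5
  endloop
 endfacet
 facet normal -0.585 -0.756 -0.293
  outer loop
   vertex 2.6 1.1 3.8
   vertex 0.4 3.5 2.0
   vertex 3.1 1.1 2.8
  endloop
 endfacet
 facet normal -0.559 -0.748 -0.359
  outer loop
   vertex 2.9 2.4 0.4
   vertex 3.1 1.1 2.8
   vertex 0.4 3.5 2.0
  endloop
 endfacet
 facet normal -0.606 -0.311 -0.732
  outer loop
   vertex 2.9 2.4 0.4
   vertex 0.4 3.5 2.0
   vertex 2.8 3.3 0.1
  endloop
 endfacet
 facet normal 0.911 -0.036 -0.411
  outer loop
   vertex 2.9 2.4 0.4
   vertex 2.8 3.3 0.1
   vertex 3.9 3.7 2.5
  endloop
 endfacet
 facet normal 0.680 -0.649 0.340
  outer loop
   vertex 3.8 2.2 3.5
   vertex 2.6 1.1 3.8
   vertex 3.1 1.1 2.8
  endloop
 endfacet
 facet normal 0.925 -0.252 -0.285
  outer loop
   vertex 3.8 2.2 3.5
   vertex 2.9 2.4 0.4
   vertex 3.9 3.7 2.5
  endloop
 endfacet
 facet normal 0.881 -0.382 -0.280
  outer loop
   vertex 3.8 2.2 3.5
   vertex 3.1 1.1 2.8
   vertex 2.9 2.4 0.4
  endloop
 endfacet
 facet normal -0.149 0.555 0.818
  outer loop
   vertex 3.8 2.2 3.5
   vertex 3.9 3.7 2.5
   vertex 0.4 3.5 2.0
  endloop
 endfacet
 facet normal -0.205 0.460 0.864
  outer loop
   vertex 3.8 2.2 3.5
   vertex 0.4 3.5 2.0
   vertex 2.6 1.1 3.8
  endloop
 endfacet
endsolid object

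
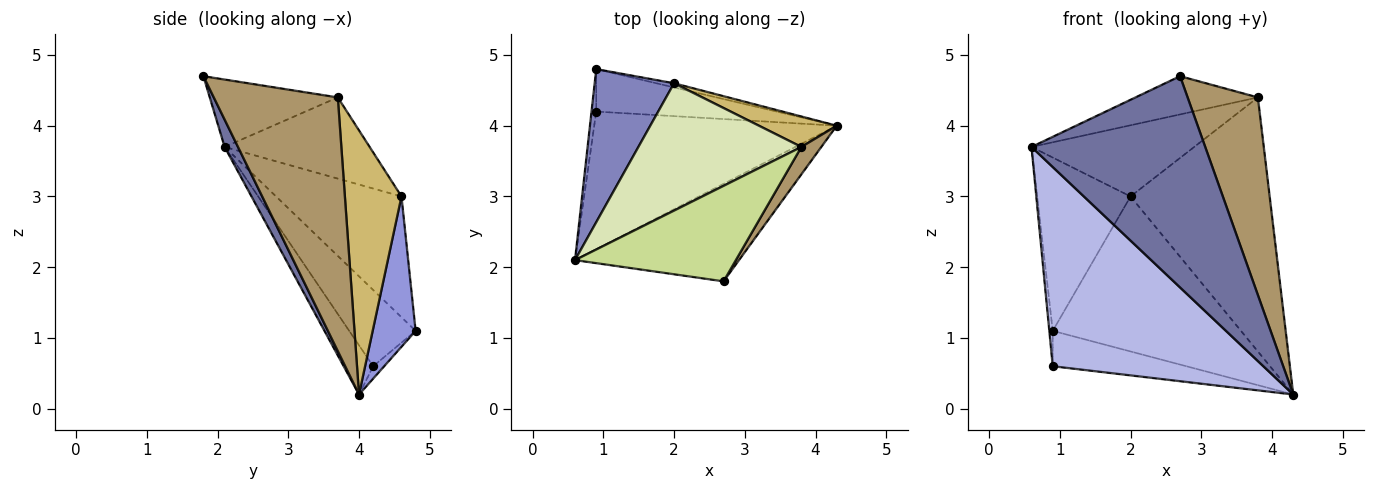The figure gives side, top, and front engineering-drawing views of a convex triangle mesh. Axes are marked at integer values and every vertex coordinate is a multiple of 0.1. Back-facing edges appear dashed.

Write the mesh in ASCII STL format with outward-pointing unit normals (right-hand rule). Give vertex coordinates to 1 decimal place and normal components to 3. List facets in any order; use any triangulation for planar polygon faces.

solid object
 facet normal 0.070 -0.906 -0.418
  outer loop
   vertex 2.7 1.8 4.7
   vertex 0.6 2.1 3.7
   vertex 4.3 4.0 0.2
  endloop
 endfacet
 facet normal -0.710 0.528 0.466
  outer loop
   vertex 2.0 4.6 3.0
   vertex 0.9 4.8 1.1
   vertex 0.6 2.1 3.7
  endloop
 endfacet
 facet normal 0.222 0.975 -0.026
  outer loop
   vertex 2.0 4.6 3.0
   vertex 4.3 4.0 0.2
   vertex 0.9 4.8 1.1
  endloop
 endfacet
 facet normal -0.115 -0.817 -0.565
  outer loop
   vertex 0.9 4.2 0.6
   vertex 4.3 4.0 0.2
   vertex 0.6 2.1 3.7
  endloop
 endfacet
 facet normal -0.997 0.051 -0.062
  outer loop
   vertex 0.9 4.2 0.6
   vertex 0.6 2.1 3.7
   vertex 0.9 4.8 1.1
  endloop
 endfacet
 facet normal -0.053 0.639 -0.767
  outer loop
   vertex 0.9 4.2 0.6
   vertex 0.9 4.8 1.1
   vertex 4.3 4.0 0.2
  endloop
 endfacet
 facet normal -0.362 0.346 0.865
  outer loop
   vertex 3.8 3.7 4.4
   vertex 0.6 2.1 3.7
   vertex 2.7 1.8 4.7
  endloop
 endfacet
 facet normal -0.399 0.447 0.800
  outer loop
   vertex 3.8 3.7 4.4
   vertex 2.0 4.6 3.0
   vertex 0.6 2.1 3.7
  endloop
 endfacet
 facet normal 0.868 -0.492 0.068
  outer loop
   vertex 3.8 3.7 4.4
   vertex 2.7 1.8 4.7
   vertex 4.3 4.0 0.2
  endloop
 endfacet
 facet normal 0.374 0.921 0.110
  outer loop
   vertex 3.8 3.7 4.4
   vertex 4.3 4.0 0.2
   vertex 2.0 4.6 3.0
  endloop
 endfacet
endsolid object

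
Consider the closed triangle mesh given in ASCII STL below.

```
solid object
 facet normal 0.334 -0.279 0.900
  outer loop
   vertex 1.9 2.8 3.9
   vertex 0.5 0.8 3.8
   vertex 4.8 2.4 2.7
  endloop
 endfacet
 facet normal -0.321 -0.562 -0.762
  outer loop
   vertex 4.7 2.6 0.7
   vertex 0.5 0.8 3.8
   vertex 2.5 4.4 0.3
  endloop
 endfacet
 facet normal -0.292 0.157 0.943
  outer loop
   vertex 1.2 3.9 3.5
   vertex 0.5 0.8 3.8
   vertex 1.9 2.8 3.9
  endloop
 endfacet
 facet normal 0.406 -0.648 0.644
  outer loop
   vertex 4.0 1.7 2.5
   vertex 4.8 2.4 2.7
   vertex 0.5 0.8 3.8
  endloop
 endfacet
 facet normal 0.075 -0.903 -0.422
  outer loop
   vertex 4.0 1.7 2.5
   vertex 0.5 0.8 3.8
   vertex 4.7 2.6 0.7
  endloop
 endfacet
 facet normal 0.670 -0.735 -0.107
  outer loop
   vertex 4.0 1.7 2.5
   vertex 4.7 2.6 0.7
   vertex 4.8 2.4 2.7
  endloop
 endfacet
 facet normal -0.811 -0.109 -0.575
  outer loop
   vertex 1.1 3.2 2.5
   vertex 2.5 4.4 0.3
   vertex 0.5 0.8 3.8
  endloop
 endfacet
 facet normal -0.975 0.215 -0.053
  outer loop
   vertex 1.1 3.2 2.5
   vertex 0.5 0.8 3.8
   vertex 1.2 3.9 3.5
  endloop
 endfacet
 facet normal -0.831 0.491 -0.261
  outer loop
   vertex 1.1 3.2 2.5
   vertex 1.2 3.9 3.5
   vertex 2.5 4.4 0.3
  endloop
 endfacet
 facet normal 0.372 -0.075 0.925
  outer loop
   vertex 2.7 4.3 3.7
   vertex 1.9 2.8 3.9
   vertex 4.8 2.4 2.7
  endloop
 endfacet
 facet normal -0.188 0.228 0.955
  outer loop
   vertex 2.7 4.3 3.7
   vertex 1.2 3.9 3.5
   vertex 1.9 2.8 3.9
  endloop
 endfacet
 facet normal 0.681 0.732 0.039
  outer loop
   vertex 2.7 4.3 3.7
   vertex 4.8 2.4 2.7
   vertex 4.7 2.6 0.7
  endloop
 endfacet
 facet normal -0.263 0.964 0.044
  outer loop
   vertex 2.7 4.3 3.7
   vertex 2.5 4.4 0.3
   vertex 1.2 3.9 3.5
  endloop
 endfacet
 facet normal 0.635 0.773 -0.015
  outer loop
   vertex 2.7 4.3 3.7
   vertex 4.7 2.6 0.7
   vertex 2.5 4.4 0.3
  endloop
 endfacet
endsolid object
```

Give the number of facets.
14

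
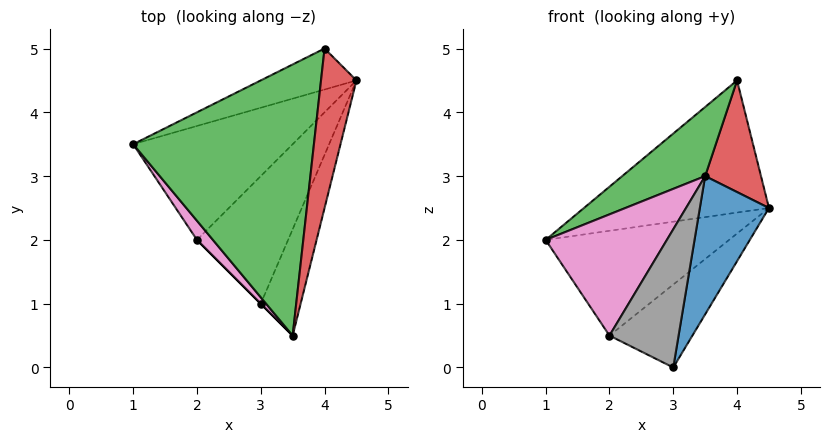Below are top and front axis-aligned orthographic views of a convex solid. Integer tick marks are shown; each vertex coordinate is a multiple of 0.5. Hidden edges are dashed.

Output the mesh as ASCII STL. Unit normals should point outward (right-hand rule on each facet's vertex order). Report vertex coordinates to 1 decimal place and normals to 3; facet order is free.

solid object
 facet normal 0.944 -0.261 -0.201
  outer loop
   vertex 3.0 1.0 0.0
   vertex 4.5 4.5 2.5
   vertex 3.5 0.5 3.0
  endloop
 endfacet
 facet normal -0.225 0.931 -0.289
  outer loop
   vertex 4.0 5.0 4.5
   vertex 4.5 4.5 2.5
   vertex 1.0 3.5 2.0
  endloop
 endfacet
 facet normal -0.565 -0.204 0.800
  outer loop
   vertex 4.0 5.0 4.5
   vertex 1.0 3.5 2.0
   vertex 3.5 0.5 3.0
  endloop
 endfacet
 facet normal 0.938 -0.199 0.284
  outer loop
   vertex 4.0 5.0 4.5
   vertex 3.5 0.5 3.0
   vertex 4.5 4.5 2.5
  endloop
 endfacet
 facet normal -0.088 0.674 -0.733
  outer loop
   vertex 2.0 2.0 0.5
   vertex 1.0 3.5 2.0
   vertex 4.5 4.5 2.5
  endloop
 endfacet
 facet normal 0.125 0.541 -0.832
  outer loop
   vertex 2.0 2.0 0.5
   vertex 4.5 4.5 2.5
   vertex 3.0 1.0 0.0
  endloop
 endfacet
 facet normal -0.780 -0.618 0.098
  outer loop
   vertex 2.0 2.0 0.5
   vertex 3.5 0.5 3.0
   vertex 1.0 3.5 2.0
  endloop
 endfacet
 facet normal -0.707 -0.707 0.000
  outer loop
   vertex 2.0 2.0 0.5
   vertex 3.0 1.0 0.0
   vertex 3.5 0.5 3.0
  endloop
 endfacet
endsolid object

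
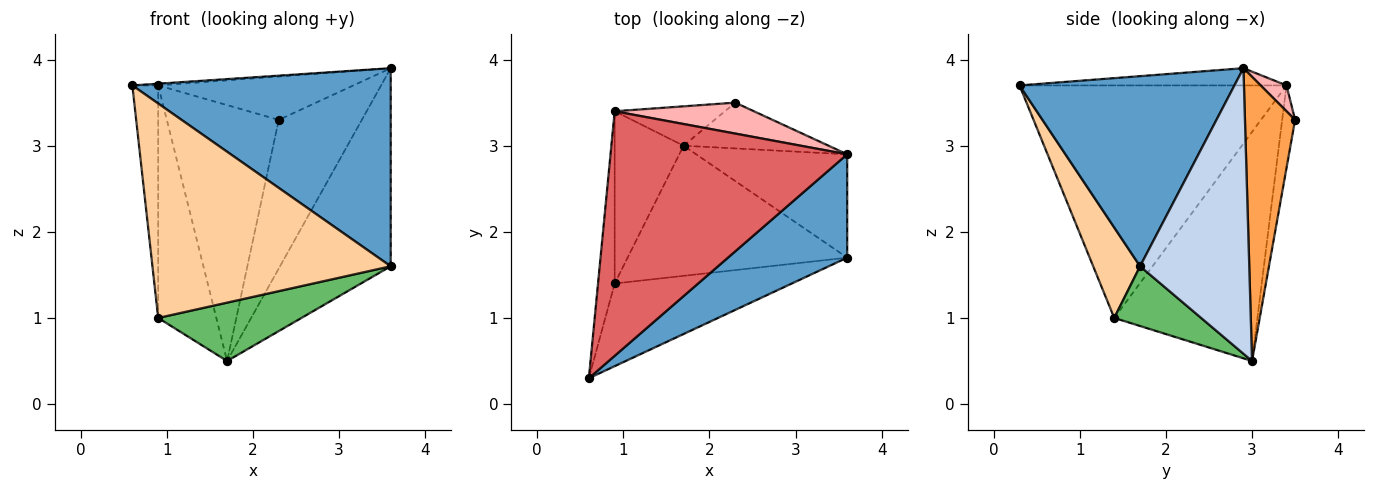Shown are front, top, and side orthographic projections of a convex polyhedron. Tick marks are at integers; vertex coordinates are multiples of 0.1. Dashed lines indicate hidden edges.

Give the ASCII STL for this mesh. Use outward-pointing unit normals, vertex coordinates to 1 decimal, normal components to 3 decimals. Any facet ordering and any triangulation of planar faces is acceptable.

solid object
 facet normal 0.594 -0.714 0.372
  outer loop
   vertex 3.6 2.9 3.9
   vertex 0.6 0.3 3.7
   vertex 3.6 1.7 1.6
  endloop
 endfacet
 facet normal 0.658 0.667 -0.348
  outer loop
   vertex 3.6 2.9 3.9
   vertex 3.6 1.7 1.6
   vertex 1.7 3.0 0.5
  endloop
 endfacet
 facet normal 0.500 0.828 -0.255
  outer loop
   vertex 3.6 2.9 3.9
   vertex 1.7 3.0 0.5
   vertex 2.3 3.5 3.3
  endloop
 endfacet
 facet normal 0.181 -0.918 -0.354
  outer loop
   vertex 0.9 1.4 1.0
   vertex 3.6 1.7 1.6
   vertex 0.6 0.3 3.7
  endloop
 endfacet
 facet normal 0.241 -0.397 -0.886
  outer loop
   vertex 0.9 1.4 1.0
   vertex 1.7 3.0 0.5
   vertex 3.6 1.7 1.6
  endloop
 endfacet
 facet normal -0.113 0.982 -0.151
  outer loop
   vertex 0.9 3.4 3.7
   vertex 2.3 3.5 3.3
   vertex 1.7 3.0 0.5
  endloop
 endfacet
 facet normal -0.073 0.007 0.997
  outer loop
   vertex 0.9 3.4 3.7
   vertex 0.6 0.3 3.7
   vertex 3.6 2.9 3.9
  endloop
 endfacet
 facet normal 0.107 0.809 0.577
  outer loop
   vertex 0.9 3.4 3.7
   vertex 3.6 2.9 3.9
   vertex 2.3 3.5 3.3
  endloop
 endfacet
 facet normal -0.993 0.096 -0.071
  outer loop
   vertex 0.9 3.4 3.7
   vertex 0.9 1.4 1.0
   vertex 0.6 0.3 3.7
  endloop
 endfacet
 facet normal -0.893 0.362 -0.268
  outer loop
   vertex 0.9 3.4 3.7
   vertex 1.7 3.0 0.5
   vertex 0.9 1.4 1.0
  endloop
 endfacet
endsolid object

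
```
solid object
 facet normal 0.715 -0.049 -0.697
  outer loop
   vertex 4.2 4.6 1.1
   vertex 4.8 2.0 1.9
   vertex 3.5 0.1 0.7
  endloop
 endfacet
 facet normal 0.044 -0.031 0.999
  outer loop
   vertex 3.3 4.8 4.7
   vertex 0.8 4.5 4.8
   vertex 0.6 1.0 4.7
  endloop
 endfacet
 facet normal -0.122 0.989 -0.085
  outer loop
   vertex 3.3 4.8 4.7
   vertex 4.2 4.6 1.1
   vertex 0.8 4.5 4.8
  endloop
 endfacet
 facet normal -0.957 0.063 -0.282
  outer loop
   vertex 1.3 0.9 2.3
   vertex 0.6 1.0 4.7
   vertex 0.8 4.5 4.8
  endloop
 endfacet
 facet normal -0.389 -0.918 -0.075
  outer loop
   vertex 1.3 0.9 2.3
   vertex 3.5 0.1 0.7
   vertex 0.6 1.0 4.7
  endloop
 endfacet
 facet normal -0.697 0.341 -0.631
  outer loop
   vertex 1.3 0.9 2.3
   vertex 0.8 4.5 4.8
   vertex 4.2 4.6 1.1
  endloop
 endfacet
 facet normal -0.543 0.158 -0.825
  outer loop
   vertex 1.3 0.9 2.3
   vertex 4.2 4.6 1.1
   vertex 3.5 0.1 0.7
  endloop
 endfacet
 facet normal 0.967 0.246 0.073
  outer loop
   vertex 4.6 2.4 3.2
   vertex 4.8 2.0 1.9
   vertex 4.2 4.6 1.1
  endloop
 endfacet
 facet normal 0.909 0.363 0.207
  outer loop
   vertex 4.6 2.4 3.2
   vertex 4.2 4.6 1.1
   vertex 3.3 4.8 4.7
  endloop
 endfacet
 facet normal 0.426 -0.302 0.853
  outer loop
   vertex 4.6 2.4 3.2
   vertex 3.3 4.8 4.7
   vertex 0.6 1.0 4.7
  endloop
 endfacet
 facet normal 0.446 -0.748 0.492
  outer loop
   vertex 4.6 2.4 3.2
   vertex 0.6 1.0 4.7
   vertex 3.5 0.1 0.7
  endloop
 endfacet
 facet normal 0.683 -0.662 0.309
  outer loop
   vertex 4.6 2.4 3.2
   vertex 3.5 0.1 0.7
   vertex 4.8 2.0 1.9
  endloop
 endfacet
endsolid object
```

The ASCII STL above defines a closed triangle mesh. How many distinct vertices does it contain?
8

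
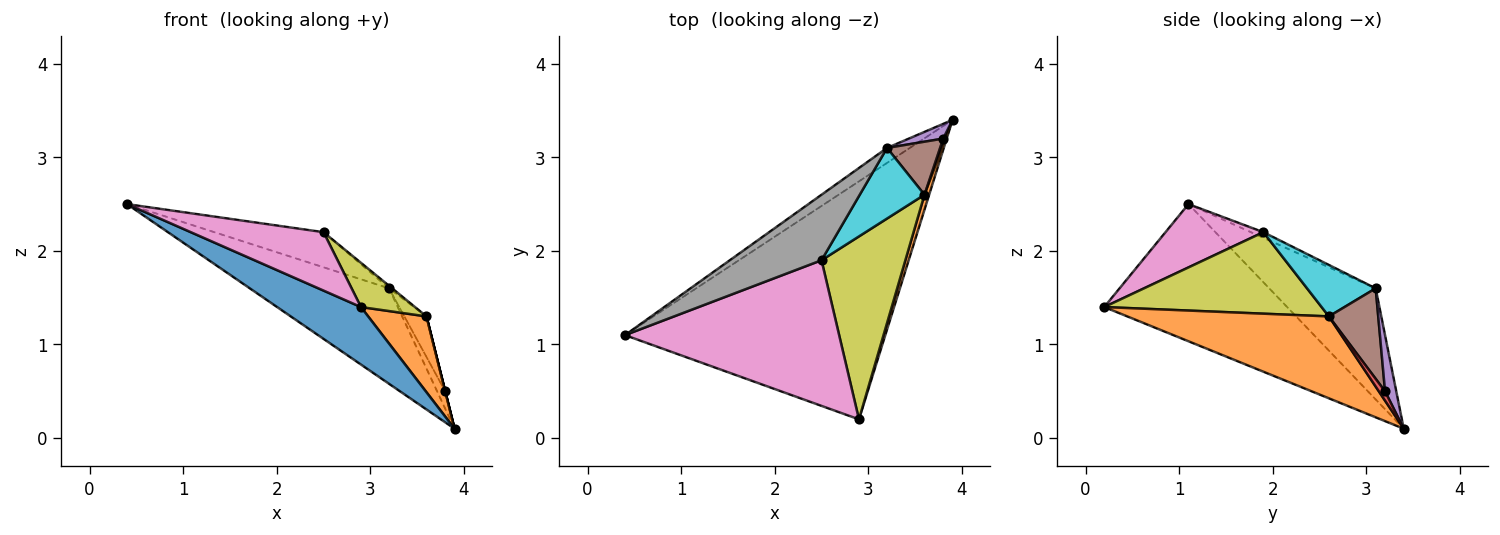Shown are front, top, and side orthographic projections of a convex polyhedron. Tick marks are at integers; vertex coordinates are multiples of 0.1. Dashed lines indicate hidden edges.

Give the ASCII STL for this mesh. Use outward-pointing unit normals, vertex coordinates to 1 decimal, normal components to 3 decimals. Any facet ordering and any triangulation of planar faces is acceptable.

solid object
 facet normal -0.456 -0.209 -0.865
  outer loop
   vertex 2.9 0.2 1.4
   vertex 0.4 1.1 2.5
   vertex 3.9 3.4 0.1
  endloop
 endfacet
 facet normal 0.959 -0.277 0.055
  outer loop
   vertex 3.6 2.6 1.3
   vertex 2.9 0.2 1.4
   vertex 3.9 3.4 0.1
  endloop
 endfacet
 facet normal -0.603 0.788 -0.124
  outer loop
   vertex 3.2 3.1 1.6
   vertex 3.9 3.4 0.1
   vertex 0.4 1.1 2.5
  endloop
 endfacet
 facet normal 0.970 0.000 0.243
  outer loop
   vertex 3.8 3.2 0.5
   vertex 3.6 2.6 1.3
   vertex 3.9 3.4 0.1
  endloop
 endfacet
 facet normal 0.726 0.525 0.444
  outer loop
   vertex 3.8 3.2 0.5
   vertex 3.9 3.4 0.1
   vertex 3.2 3.1 1.6
  endloop
 endfacet
 facet normal 0.805 0.361 0.472
  outer loop
   vertex 3.8 3.2 0.5
   vertex 3.2 3.1 1.6
   vertex 3.6 2.6 1.3
  endloop
 endfacet
 facet normal 0.265 -0.359 0.895
  outer loop
   vertex 2.5 1.9 2.2
   vertex 0.4 1.1 2.5
   vertex 2.9 0.2 1.4
  endloop
 endfacet
 facet normal -0.054 0.472 0.880
  outer loop
   vertex 2.5 1.9 2.2
   vertex 3.2 3.1 1.6
   vertex 0.4 1.1 2.5
  endloop
 endfacet
 facet normal 0.687 -0.171 0.706
  outer loop
   vertex 2.5 1.9 2.2
   vertex 2.9 0.2 1.4
   vertex 3.6 2.6 1.3
  endloop
 endfacet
 facet normal 0.622 0.028 0.782
  outer loop
   vertex 2.5 1.9 2.2
   vertex 3.6 2.6 1.3
   vertex 3.2 3.1 1.6
  endloop
 endfacet
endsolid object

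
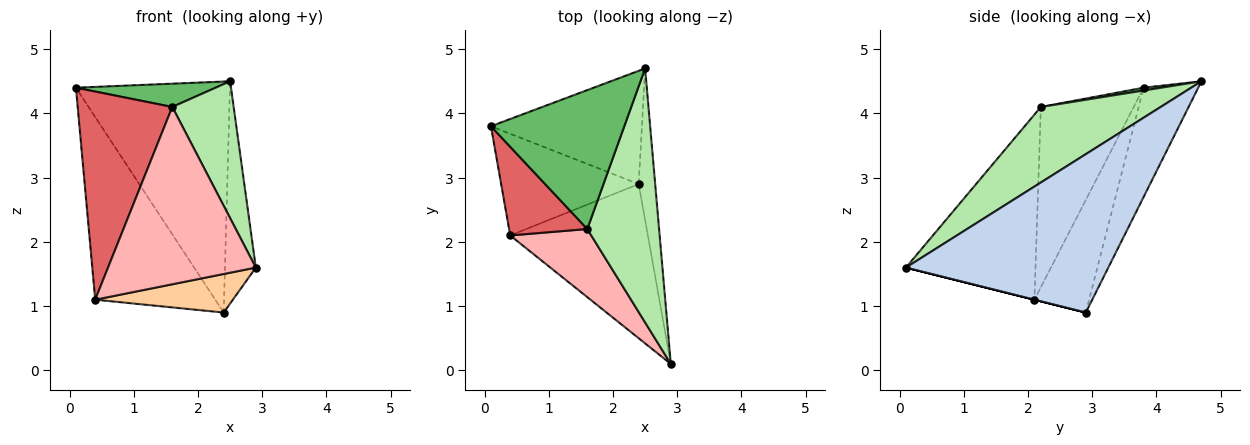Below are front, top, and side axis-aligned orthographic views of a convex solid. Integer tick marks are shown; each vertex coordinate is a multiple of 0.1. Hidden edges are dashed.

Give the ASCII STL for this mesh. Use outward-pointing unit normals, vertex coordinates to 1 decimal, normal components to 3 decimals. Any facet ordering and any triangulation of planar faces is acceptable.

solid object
 facet normal -0.303 0.856 -0.419
  outer loop
   vertex 2.4 2.9 0.9
   vertex 0.1 3.8 4.4
   vertex 2.5 4.7 4.5
  endloop
 endfacet
 facet normal 0.983 0.150 -0.102
  outer loop
   vertex 2.4 2.9 0.9
   vertex 2.5 4.7 4.5
   vertex 2.9 0.1 1.6
  endloop
 endfacet
 facet normal -0.370 0.812 -0.452
  outer loop
   vertex 0.4 2.1 1.1
   vertex 0.1 3.8 4.4
   vertex 2.4 2.9 0.9
  endloop
 endfacet
 facet normal 0.000 -0.243 -0.970
  outer loop
   vertex 0.4 2.1 1.1
   vertex 2.4 2.9 0.9
   vertex 2.9 0.1 1.6
  endloop
 endfacet
 facet normal 0.021 -0.165 0.986
  outer loop
   vertex 1.6 2.2 4.1
   vertex 2.5 4.7 4.5
   vertex 0.1 3.8 4.4
  endloop
 endfacet
 facet normal 0.680 -0.348 0.646
  outer loop
   vertex 1.6 2.2 4.1
   vertex 2.9 0.1 1.6
   vertex 2.5 4.7 4.5
  endloop
 endfacet
 facet normal -0.670 -0.683 0.291
  outer loop
   vertex 1.6 2.2 4.1
   vertex 0.1 3.8 4.4
   vertex 0.4 2.1 1.1
  endloop
 endfacet
 facet normal -0.633 -0.722 0.277
  outer loop
   vertex 1.6 2.2 4.1
   vertex 0.4 2.1 1.1
   vertex 2.9 0.1 1.6
  endloop
 endfacet
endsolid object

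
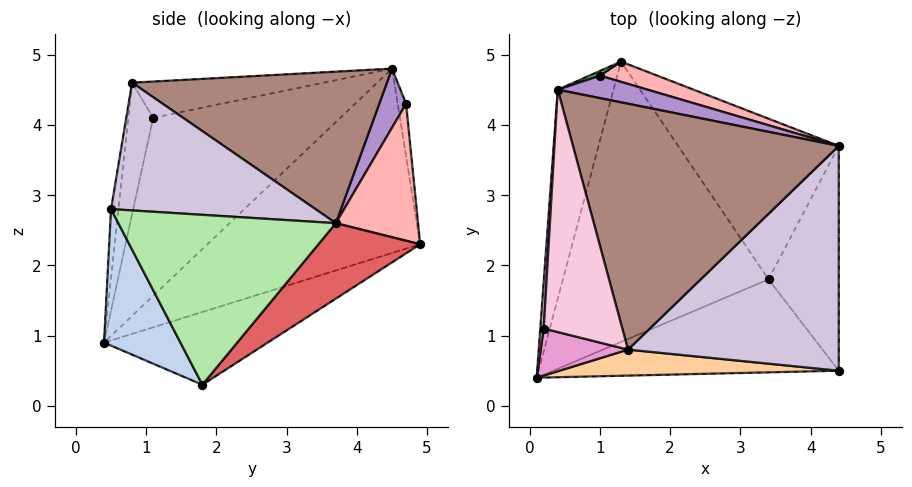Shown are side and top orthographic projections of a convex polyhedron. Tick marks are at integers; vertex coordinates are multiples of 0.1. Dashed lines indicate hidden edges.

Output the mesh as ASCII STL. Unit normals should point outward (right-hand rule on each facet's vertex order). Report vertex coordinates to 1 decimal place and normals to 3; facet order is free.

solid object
 facet normal -0.905 0.326 -0.274
  outer loop
   vertex 0.4 4.5 4.8
   vertex 1.3 4.9 2.3
   vertex 0.1 0.4 0.9
  endloop
 endfacet
 facet normal 0.250 -0.814 -0.524
  outer loop
   vertex 3.4 1.8 0.3
   vertex 4.4 0.5 2.8
   vertex 0.1 0.4 0.9
  endloop
 endfacet
 facet normal -0.312 0.357 -0.881
  outer loop
   vertex 3.4 1.8 0.3
   vertex 0.1 0.4 0.9
   vertex 1.3 4.9 2.3
  endloop
 endfacet
 facet normal -0.029 -0.993 0.117
  outer loop
   vertex 1.4 0.8 4.6
   vertex 0.1 0.4 0.9
   vertex 4.4 0.5 2.8
  endloop
 endfacet
 facet normal -0.274 0.960 0.055
  outer loop
   vertex 1.0 4.7 4.3
   vertex 1.3 4.9 2.3
   vertex 0.4 4.5 4.8
  endloop
 endfacet
 facet normal 0.924 -0.024 -0.382
  outer loop
   vertex 4.4 3.7 2.6
   vertex 4.4 0.5 2.8
   vertex 3.4 1.8 0.3
  endloop
 endfacet
 facet normal 0.320 0.657 -0.682
  outer loop
   vertex 4.4 3.7 2.6
   vertex 3.4 1.8 0.3
   vertex 1.3 4.9 2.3
  endloop
 endfacet
 facet normal 0.345 0.927 0.144
  outer loop
   vertex 4.4 3.7 2.6
   vertex 1.3 4.9 2.3
   vertex 1.0 4.7 4.3
  endloop
 endfacet
 facet normal 0.501 0.406 0.764
  outer loop
   vertex 4.4 3.7 2.6
   vertex 1.0 4.7 4.3
   vertex 0.4 4.5 4.8
  endloop
 endfacet
 facet normal 0.518 0.053 0.854
  outer loop
   vertex 4.4 3.7 2.6
   vertex 1.4 0.8 4.6
   vertex 4.4 0.5 2.8
  endloop
 endfacet
 facet normal 0.493 0.087 0.866
  outer loop
   vertex 4.4 3.7 2.6
   vertex 0.4 4.5 4.8
   vertex 1.4 0.8 4.6
  endloop
 endfacet
 facet normal -0.998 0.055 0.019
  outer loop
   vertex 0.2 1.1 4.1
   vertex 0.4 4.5 4.8
   vertex 0.1 0.4 0.9
  endloop
 endfacet
 facet normal -0.319 -0.924 0.212
  outer loop
   vertex 0.2 1.1 4.1
   vertex 0.1 0.4 0.9
   vertex 1.4 0.8 4.6
  endloop
 endfacet
 facet normal -0.414 -0.160 0.896
  outer loop
   vertex 0.2 1.1 4.1
   vertex 1.4 0.8 4.6
   vertex 0.4 4.5 4.8
  endloop
 endfacet
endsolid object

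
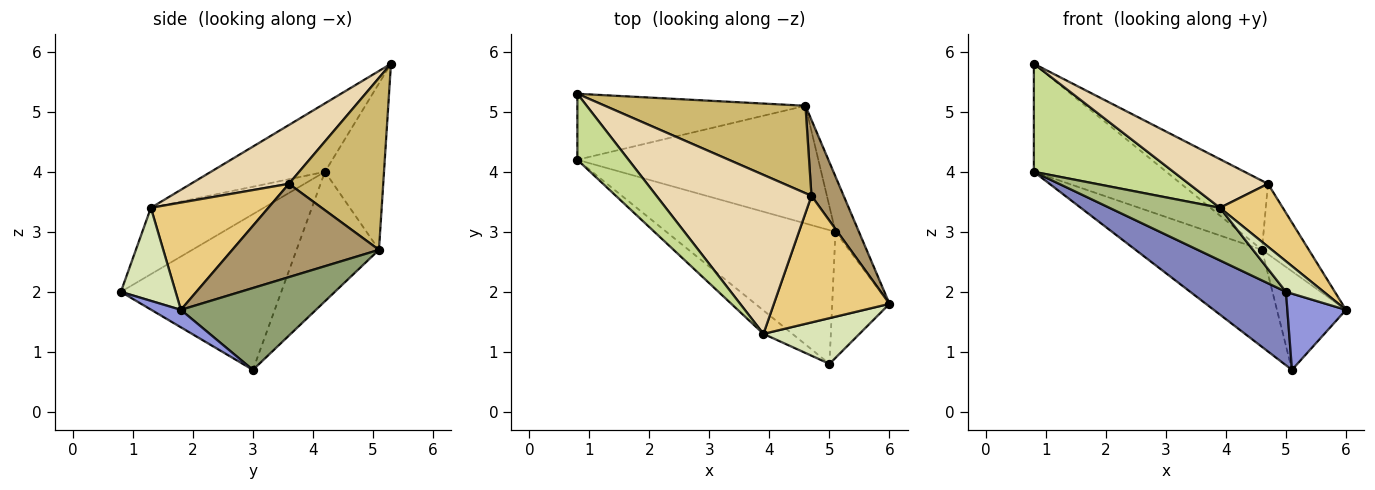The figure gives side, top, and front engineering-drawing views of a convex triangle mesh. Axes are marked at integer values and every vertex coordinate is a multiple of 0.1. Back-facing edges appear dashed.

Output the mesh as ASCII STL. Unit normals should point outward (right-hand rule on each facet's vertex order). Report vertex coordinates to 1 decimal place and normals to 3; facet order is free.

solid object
 facet normal -0.356 0.798 -0.487
  outer loop
   vertex 4.6 5.1 2.7
   vertex 0.8 4.2 4.0
   vertex 0.8 5.3 5.8
  endloop
 endfacet
 facet normal -0.628 -0.375 -0.682
  outer loop
   vertex 5.1 3.0 0.7
   vertex 5.0 0.8 2.0
   vertex 0.8 4.2 4.0
  endloop
 endfacet
 facet normal 0.252 -0.501 -0.828
  outer loop
   vertex 5.1 3.0 0.7
   vertex 6.0 1.8 1.7
   vertex 5.0 0.8 2.0
  endloop
 endfacet
 facet normal -0.383 0.588 -0.713
  outer loop
   vertex 5.1 3.0 0.7
   vertex 0.8 4.2 4.0
   vertex 4.6 5.1 2.7
  endloop
 endfacet
 facet normal 0.863 0.441 -0.247
  outer loop
   vertex 5.1 3.0 0.7
   vertex 4.6 5.1 2.7
   vertex 6.0 1.8 1.7
  endloop
 endfacet
 facet normal -0.682 -0.668 -0.298
  outer loop
   vertex 3.9 1.3 3.4
   vertex 0.8 4.2 4.0
   vertex 5.0 0.8 2.0
  endloop
 endfacet
 facet normal -0.572 -0.700 0.428
  outer loop
   vertex 3.9 1.3 3.4
   vertex 0.8 5.3 5.8
   vertex 0.8 4.2 4.0
  endloop
 endfacet
 facet normal 0.627 -0.433 0.647
  outer loop
   vertex 3.9 1.3 3.4
   vertex 5.0 0.8 2.0
   vertex 6.0 1.8 1.7
  endloop
 endfacet
 facet normal 0.905 0.289 0.312
  outer loop
   vertex 4.7 3.6 3.8
   vertex 6.0 1.8 1.7
   vertex 4.6 5.1 2.7
  endloop
 endfacet
 facet normal 0.558 0.515 0.651
  outer loop
   vertex 4.7 3.6 3.8
   vertex 4.6 5.1 2.7
   vertex 0.8 5.3 5.8
  endloop
 endfacet
 facet normal 0.639 -0.342 0.689
  outer loop
   vertex 4.7 3.6 3.8
   vertex 3.9 1.3 3.4
   vertex 6.0 1.8 1.7
  endloop
 endfacet
 facet normal 0.341 -0.275 0.899
  outer loop
   vertex 4.7 3.6 3.8
   vertex 0.8 5.3 5.8
   vertex 3.9 1.3 3.4
  endloop
 endfacet
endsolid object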